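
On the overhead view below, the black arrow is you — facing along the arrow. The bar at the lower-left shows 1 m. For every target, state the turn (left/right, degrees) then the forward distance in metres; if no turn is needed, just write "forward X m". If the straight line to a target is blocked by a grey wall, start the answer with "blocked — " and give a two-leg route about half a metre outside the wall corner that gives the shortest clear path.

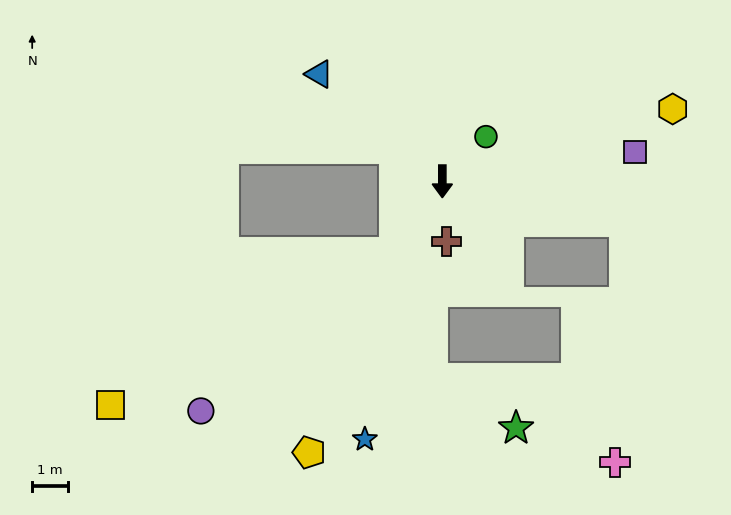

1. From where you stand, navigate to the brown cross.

turn left 4°, forward 1.7 m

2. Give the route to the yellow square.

blocked — turn right 34°, forward 2.4 m, then turn right 28°, forward 8.9 m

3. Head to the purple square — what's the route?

turn left 99°, forward 5.4 m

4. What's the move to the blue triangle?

turn right 131°, forward 4.5 m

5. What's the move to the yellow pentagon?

turn right 26°, forward 8.4 m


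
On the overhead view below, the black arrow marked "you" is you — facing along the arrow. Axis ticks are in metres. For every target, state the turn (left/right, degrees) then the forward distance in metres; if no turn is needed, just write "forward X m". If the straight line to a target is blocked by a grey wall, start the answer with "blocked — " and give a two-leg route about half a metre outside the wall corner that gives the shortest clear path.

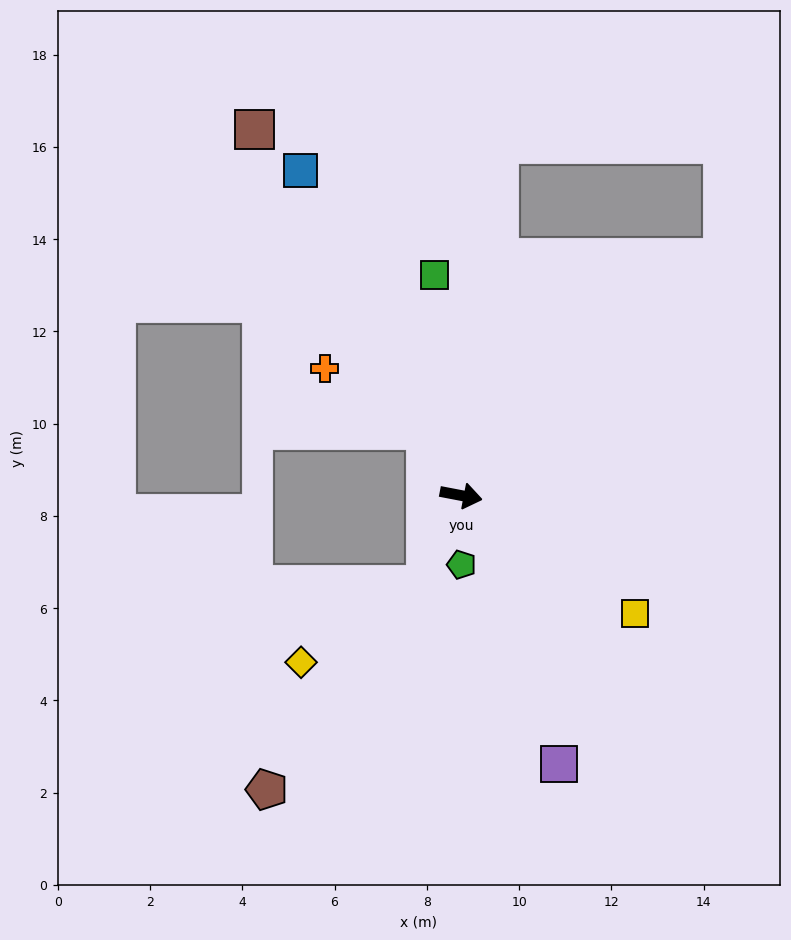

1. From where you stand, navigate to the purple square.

turn right 59°, forward 6.2 m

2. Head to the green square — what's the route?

turn left 108°, forward 4.8 m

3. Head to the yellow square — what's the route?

turn right 23°, forward 4.6 m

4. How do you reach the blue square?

turn left 127°, forward 7.9 m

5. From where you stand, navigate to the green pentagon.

turn right 79°, forward 1.5 m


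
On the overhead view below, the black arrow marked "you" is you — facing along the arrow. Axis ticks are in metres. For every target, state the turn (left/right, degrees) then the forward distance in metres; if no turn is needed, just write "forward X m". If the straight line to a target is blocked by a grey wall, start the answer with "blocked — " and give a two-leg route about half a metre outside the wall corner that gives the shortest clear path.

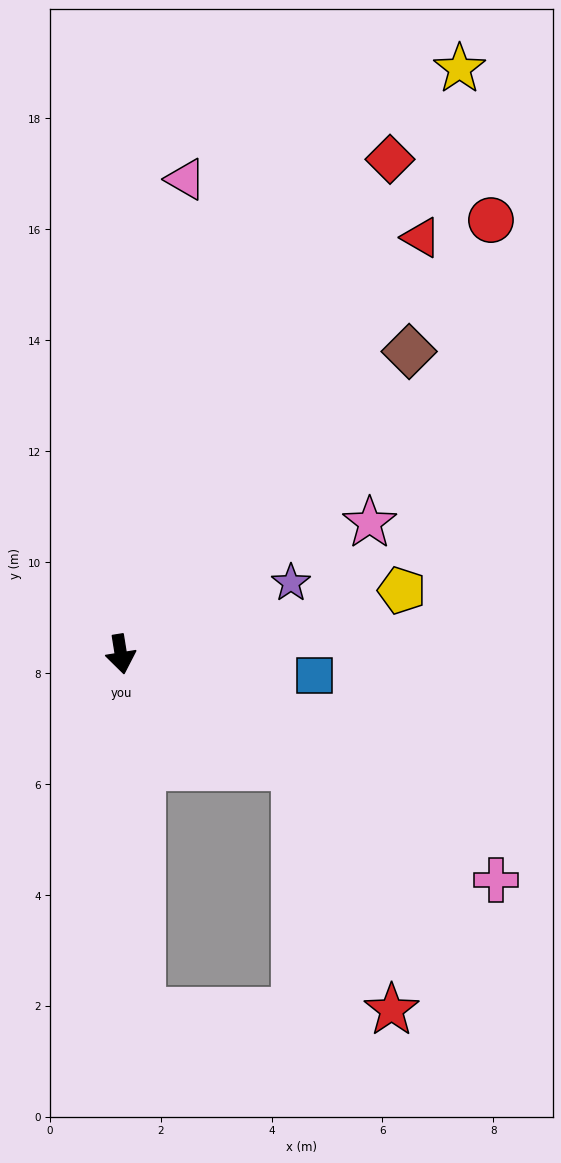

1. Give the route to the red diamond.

turn left 142°, forward 10.2 m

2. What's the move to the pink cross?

turn left 50°, forward 7.9 m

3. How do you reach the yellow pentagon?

turn left 94°, forward 5.2 m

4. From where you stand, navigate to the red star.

blocked — turn left 48°, forward 3.7 m, then turn right 35°, forward 4.7 m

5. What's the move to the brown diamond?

turn left 127°, forward 7.5 m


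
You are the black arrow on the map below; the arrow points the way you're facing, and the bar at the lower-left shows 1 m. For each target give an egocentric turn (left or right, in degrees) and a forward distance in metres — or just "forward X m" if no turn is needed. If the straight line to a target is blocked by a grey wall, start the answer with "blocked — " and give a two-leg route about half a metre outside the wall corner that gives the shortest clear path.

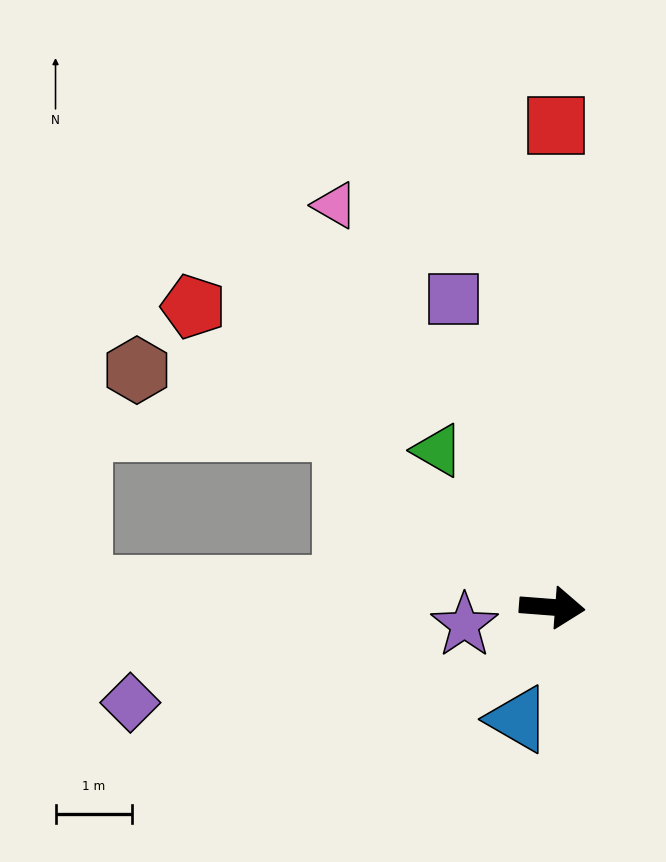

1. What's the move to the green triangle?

turn left 130°, forward 2.5 m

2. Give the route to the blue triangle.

turn right 103°, forward 1.5 m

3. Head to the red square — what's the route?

turn left 94°, forward 6.3 m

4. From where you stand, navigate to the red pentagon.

turn left 144°, forward 6.1 m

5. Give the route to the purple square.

turn left 112°, forward 4.2 m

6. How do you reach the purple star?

turn right 164°, forward 1.2 m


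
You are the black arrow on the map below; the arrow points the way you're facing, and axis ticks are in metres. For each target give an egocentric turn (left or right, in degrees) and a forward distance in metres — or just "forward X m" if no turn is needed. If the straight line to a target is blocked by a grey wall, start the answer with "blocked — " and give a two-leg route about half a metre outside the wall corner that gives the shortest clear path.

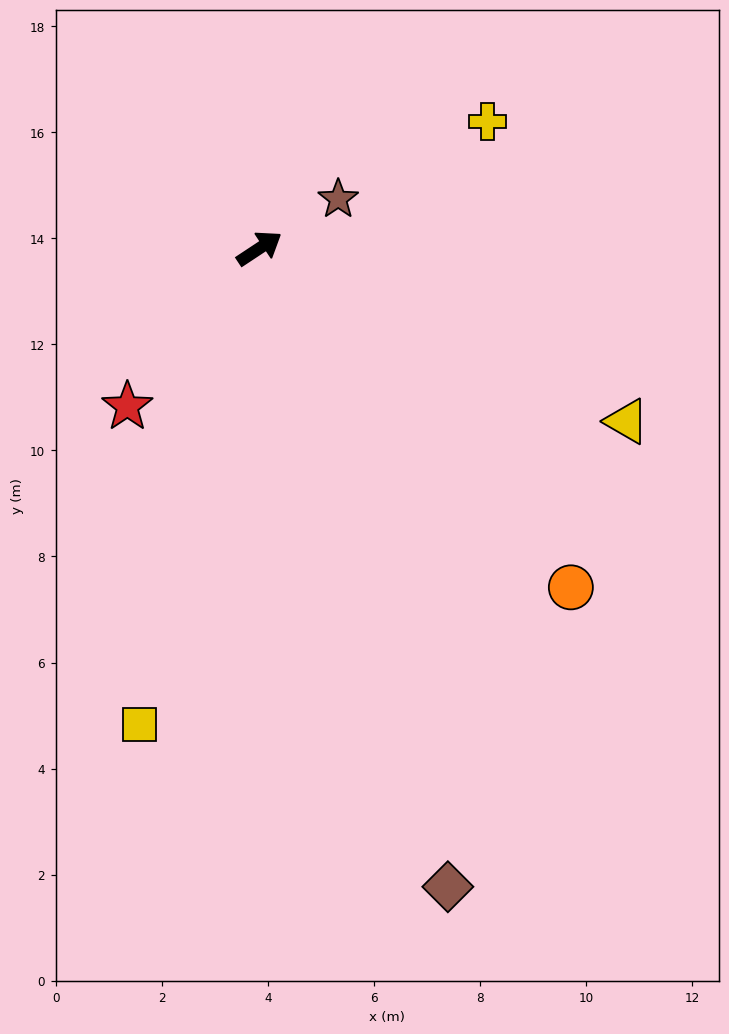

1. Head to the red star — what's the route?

turn right 163°, forward 3.9 m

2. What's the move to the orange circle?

turn right 81°, forward 8.7 m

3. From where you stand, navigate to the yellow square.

turn right 138°, forward 9.3 m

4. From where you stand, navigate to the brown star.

forward 1.8 m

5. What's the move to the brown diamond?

turn right 107°, forward 12.6 m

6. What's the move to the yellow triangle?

turn right 59°, forward 7.7 m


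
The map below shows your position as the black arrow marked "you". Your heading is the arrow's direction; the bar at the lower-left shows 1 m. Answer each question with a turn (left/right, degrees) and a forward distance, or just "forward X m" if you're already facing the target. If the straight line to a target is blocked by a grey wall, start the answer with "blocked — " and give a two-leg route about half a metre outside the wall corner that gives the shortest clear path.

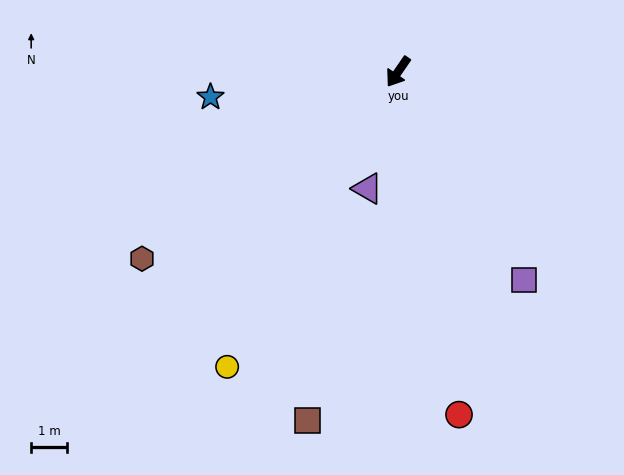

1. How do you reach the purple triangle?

turn left 20°, forward 3.3 m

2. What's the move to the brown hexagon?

turn right 19°, forward 8.7 m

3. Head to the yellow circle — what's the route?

turn left 4°, forward 9.4 m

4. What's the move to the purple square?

turn left 66°, forward 6.7 m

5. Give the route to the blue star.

turn right 48°, forward 5.2 m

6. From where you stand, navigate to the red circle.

turn left 45°, forward 9.6 m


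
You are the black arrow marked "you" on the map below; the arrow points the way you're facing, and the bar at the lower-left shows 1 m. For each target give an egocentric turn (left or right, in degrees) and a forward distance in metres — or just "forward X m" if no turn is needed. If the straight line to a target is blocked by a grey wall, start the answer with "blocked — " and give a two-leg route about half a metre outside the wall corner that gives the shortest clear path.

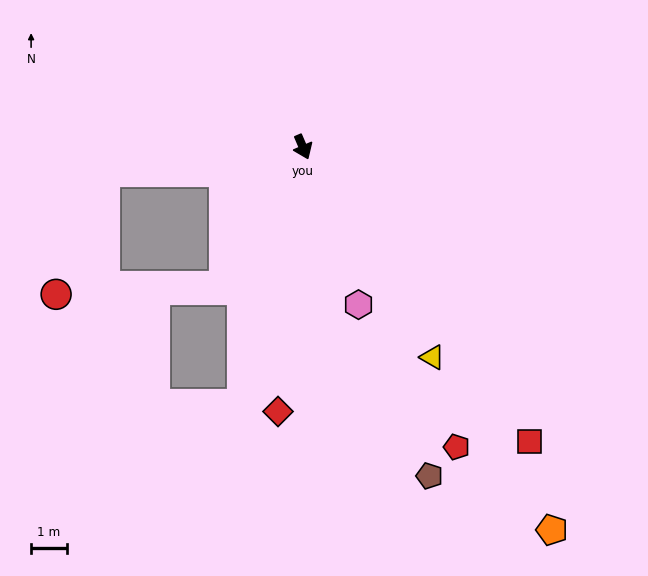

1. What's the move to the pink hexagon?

turn right 4°, forward 4.7 m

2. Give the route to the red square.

turn left 14°, forward 10.4 m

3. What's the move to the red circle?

blocked — turn right 53°, forward 4.5 m, then turn right 57°, forward 4.7 m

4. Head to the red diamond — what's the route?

turn right 29°, forward 7.4 m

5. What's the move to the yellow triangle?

turn left 8°, forward 6.9 m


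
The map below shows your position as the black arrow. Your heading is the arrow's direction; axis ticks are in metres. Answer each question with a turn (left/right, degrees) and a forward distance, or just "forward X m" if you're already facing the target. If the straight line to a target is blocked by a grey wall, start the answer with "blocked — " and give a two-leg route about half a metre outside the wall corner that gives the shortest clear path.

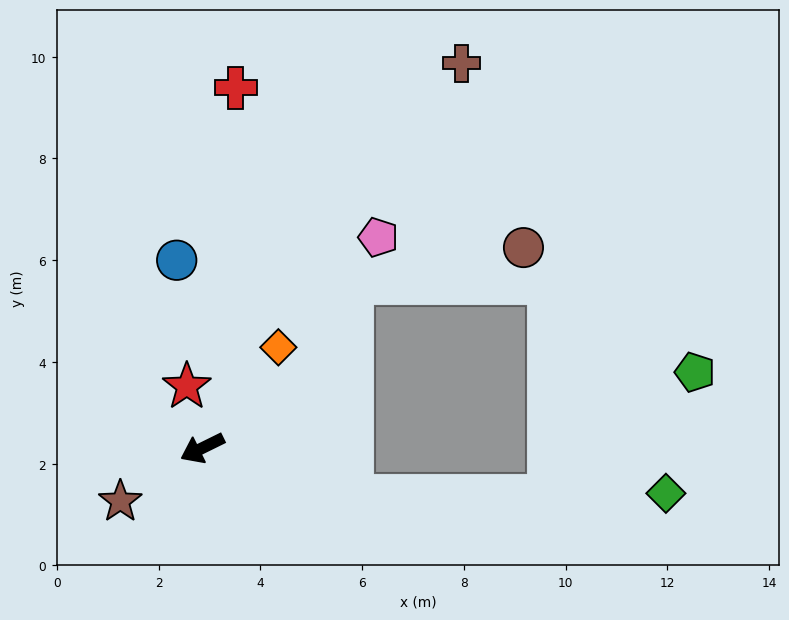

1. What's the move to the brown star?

turn left 7°, forward 1.9 m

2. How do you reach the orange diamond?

turn right 153°, forward 2.5 m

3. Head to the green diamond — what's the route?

blocked — turn left 136°, forward 3.1 m, then turn left 18°, forward 6.2 m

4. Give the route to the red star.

turn right 102°, forward 1.3 m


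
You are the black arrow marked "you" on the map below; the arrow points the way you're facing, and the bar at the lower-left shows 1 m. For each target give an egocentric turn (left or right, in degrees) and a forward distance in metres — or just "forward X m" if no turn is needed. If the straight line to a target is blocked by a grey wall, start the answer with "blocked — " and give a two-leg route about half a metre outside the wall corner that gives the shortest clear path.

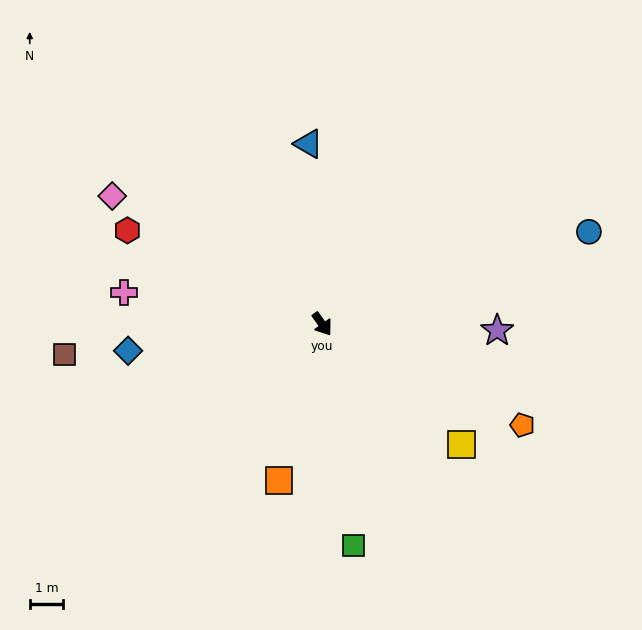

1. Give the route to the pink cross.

turn right 135°, forward 6.0 m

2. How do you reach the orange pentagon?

turn left 28°, forward 6.7 m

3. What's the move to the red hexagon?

turn right 151°, forward 6.5 m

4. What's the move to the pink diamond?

turn right 157°, forward 7.4 m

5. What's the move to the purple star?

turn left 52°, forward 5.3 m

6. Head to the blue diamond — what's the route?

turn right 118°, forward 5.9 m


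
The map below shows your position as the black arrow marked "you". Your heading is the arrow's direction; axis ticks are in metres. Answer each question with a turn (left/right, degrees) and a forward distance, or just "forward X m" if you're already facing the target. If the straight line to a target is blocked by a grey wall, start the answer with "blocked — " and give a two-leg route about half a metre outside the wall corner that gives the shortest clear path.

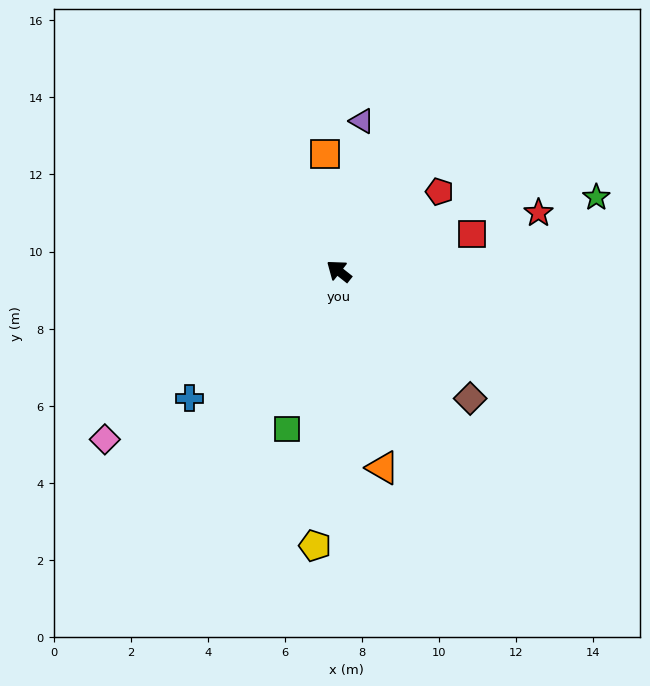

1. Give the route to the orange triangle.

turn left 141°, forward 5.2 m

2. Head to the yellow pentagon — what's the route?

turn left 123°, forward 7.2 m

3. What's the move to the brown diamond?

turn left 174°, forward 4.7 m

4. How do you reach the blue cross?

turn left 79°, forward 5.1 m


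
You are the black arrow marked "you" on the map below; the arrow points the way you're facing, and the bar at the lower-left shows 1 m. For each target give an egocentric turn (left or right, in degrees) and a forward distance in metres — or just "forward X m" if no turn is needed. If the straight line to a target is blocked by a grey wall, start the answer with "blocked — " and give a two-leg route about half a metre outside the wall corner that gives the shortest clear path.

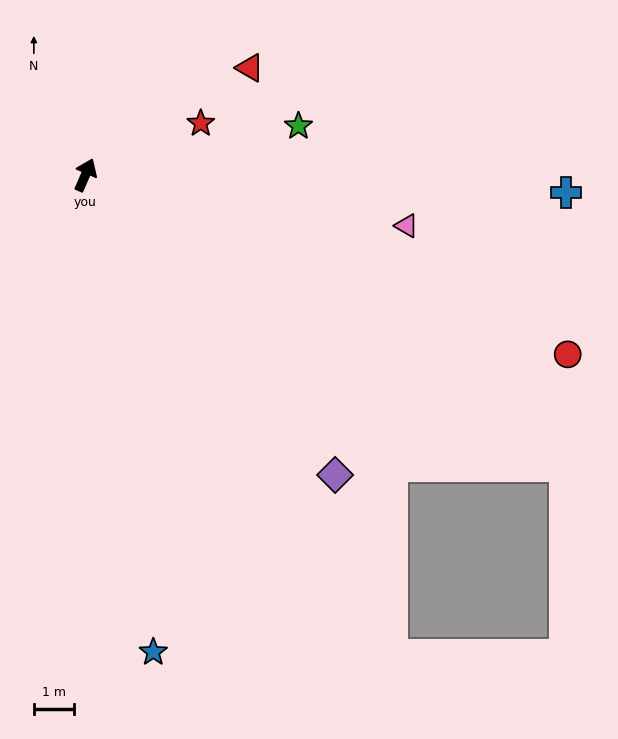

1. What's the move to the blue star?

turn right 148°, forward 12.1 m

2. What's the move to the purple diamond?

turn right 117°, forward 9.8 m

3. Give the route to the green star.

turn right 54°, forward 5.5 m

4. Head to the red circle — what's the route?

turn right 87°, forward 12.9 m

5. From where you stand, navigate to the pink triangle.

turn right 76°, forward 8.2 m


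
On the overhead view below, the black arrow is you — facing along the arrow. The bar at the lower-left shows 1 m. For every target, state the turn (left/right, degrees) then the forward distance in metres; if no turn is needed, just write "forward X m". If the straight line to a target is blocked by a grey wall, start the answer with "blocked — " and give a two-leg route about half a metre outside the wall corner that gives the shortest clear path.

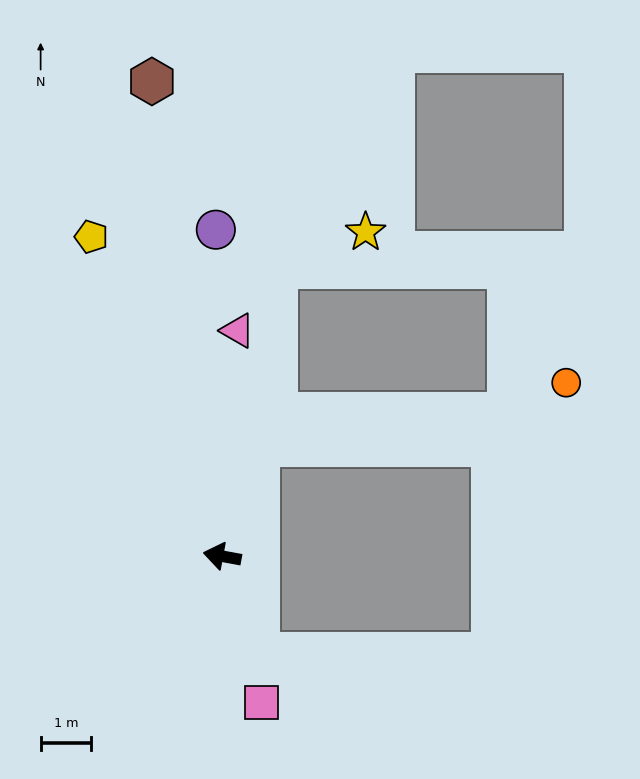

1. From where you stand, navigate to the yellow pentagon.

turn right 57°, forward 6.8 m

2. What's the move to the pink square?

turn left 115°, forward 3.0 m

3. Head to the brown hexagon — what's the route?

turn right 71°, forward 9.5 m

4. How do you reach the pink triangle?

turn right 83°, forward 4.5 m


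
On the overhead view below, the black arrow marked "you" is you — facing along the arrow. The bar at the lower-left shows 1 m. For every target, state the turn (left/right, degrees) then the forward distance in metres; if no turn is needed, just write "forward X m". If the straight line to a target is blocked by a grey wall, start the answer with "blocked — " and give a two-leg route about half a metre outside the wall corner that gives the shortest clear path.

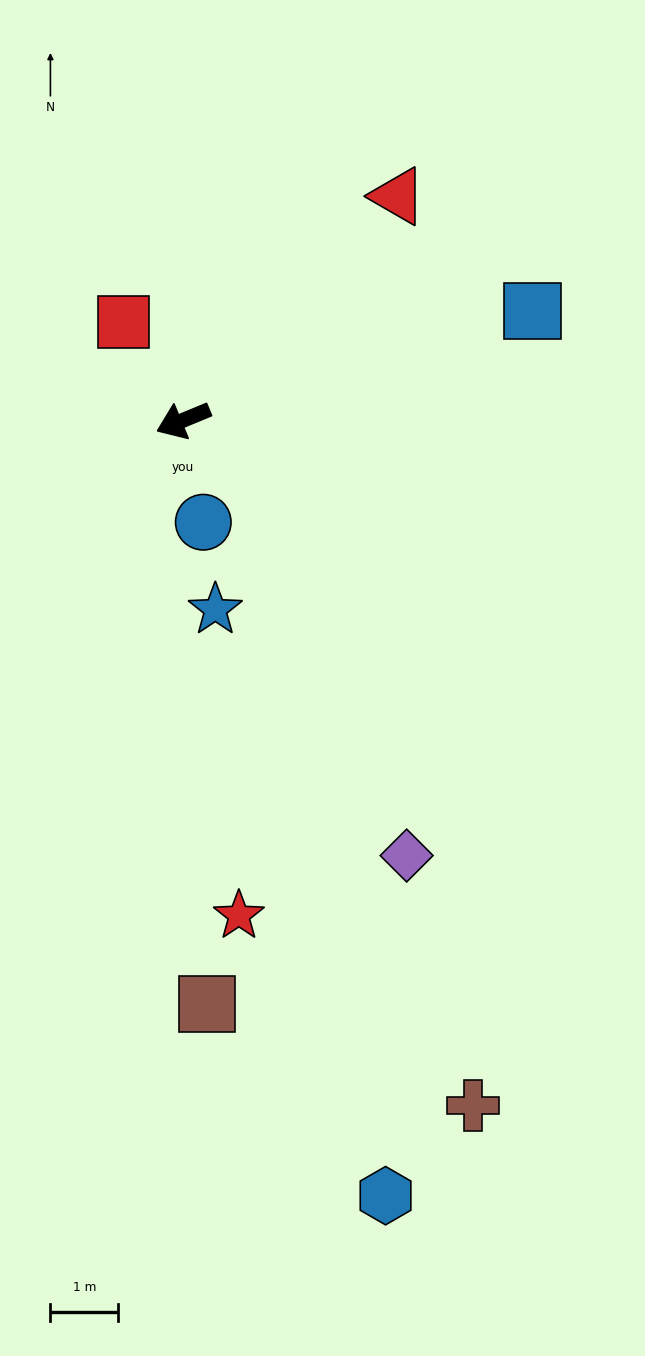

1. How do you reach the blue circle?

turn left 79°, forward 1.5 m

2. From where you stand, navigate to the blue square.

turn left 175°, forward 5.4 m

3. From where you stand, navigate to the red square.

turn right 81°, forward 1.7 m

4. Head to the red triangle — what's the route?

turn right 156°, forward 4.6 m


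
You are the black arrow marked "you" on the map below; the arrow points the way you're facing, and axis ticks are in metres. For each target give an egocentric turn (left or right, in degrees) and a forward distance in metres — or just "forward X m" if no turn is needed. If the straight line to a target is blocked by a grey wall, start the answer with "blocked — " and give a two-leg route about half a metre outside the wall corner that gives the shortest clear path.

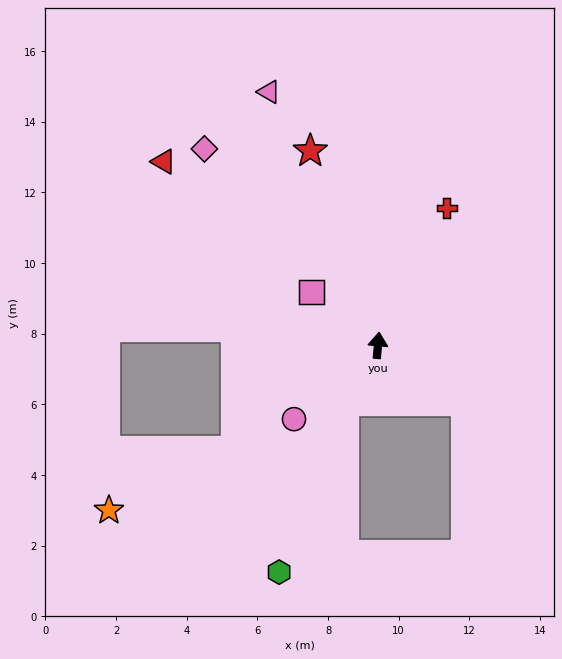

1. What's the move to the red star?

turn left 24°, forward 5.8 m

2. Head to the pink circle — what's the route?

turn left 136°, forward 3.2 m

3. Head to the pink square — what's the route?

turn left 56°, forward 2.4 m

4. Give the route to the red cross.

turn right 22°, forward 4.3 m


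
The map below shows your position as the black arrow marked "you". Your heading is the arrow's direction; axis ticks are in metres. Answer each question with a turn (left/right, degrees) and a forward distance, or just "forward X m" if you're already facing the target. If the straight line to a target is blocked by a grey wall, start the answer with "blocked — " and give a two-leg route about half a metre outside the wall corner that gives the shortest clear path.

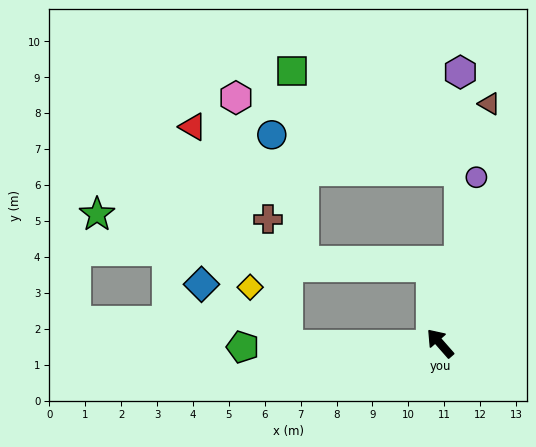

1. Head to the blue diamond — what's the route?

blocked — turn left 49°, forward 4.2 m, then turn right 35°, forward 2.9 m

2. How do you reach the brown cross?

blocked — turn left 49°, forward 4.2 m, then turn right 81°, forward 3.5 m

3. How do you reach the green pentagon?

turn left 50°, forward 5.5 m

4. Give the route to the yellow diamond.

blocked — turn left 49°, forward 4.2 m, then turn right 57°, forward 1.9 m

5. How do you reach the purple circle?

turn right 54°, forward 4.7 m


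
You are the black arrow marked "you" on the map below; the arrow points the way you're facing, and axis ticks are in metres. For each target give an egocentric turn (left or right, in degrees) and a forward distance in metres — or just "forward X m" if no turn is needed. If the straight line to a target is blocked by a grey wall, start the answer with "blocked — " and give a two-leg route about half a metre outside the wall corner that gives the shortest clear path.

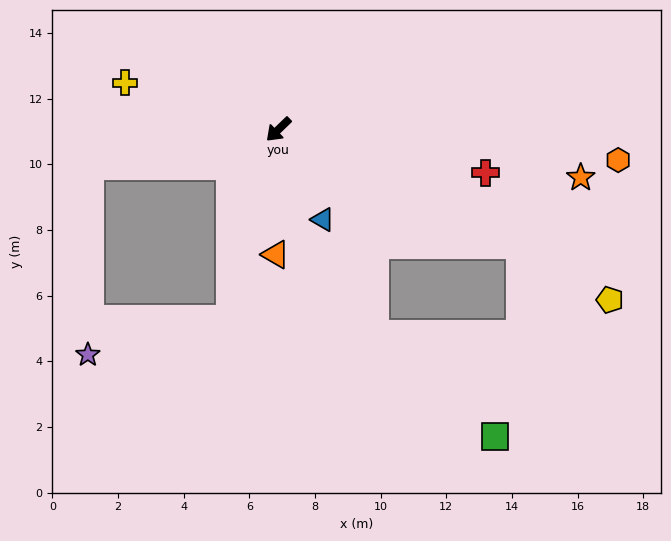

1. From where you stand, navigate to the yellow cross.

turn right 61°, forward 4.9 m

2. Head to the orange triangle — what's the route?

turn left 45°, forward 3.8 m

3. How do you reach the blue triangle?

turn left 72°, forward 3.1 m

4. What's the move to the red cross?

turn left 124°, forward 6.4 m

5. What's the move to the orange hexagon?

turn left 131°, forward 10.4 m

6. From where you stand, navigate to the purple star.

blocked — turn left 31°, forward 6.0 m, then turn right 61°, forward 4.5 m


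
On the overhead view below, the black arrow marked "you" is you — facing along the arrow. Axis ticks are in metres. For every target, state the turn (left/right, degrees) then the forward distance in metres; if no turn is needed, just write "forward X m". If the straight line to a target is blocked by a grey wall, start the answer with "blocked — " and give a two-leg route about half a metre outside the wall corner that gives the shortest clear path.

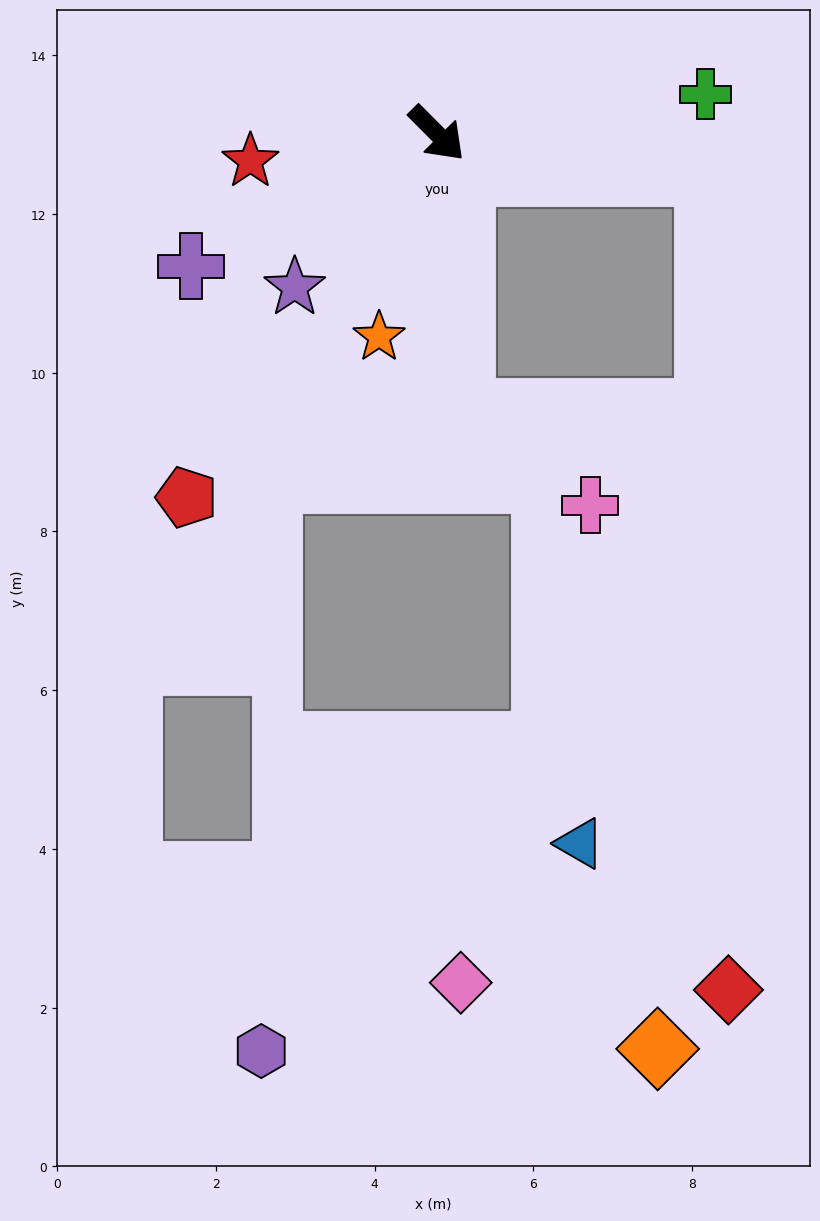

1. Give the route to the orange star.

turn right 61°, forward 2.7 m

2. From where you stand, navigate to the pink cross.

blocked — turn right 40°, forward 3.5 m, then turn left 49°, forward 2.0 m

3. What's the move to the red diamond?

blocked — turn left 37°, forward 3.5 m, then turn right 81°, forward 10.3 m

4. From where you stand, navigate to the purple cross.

turn right 107°, forward 3.5 m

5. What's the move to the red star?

turn right 126°, forward 2.4 m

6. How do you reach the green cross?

turn left 53°, forward 3.4 m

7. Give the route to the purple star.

turn right 88°, forward 2.6 m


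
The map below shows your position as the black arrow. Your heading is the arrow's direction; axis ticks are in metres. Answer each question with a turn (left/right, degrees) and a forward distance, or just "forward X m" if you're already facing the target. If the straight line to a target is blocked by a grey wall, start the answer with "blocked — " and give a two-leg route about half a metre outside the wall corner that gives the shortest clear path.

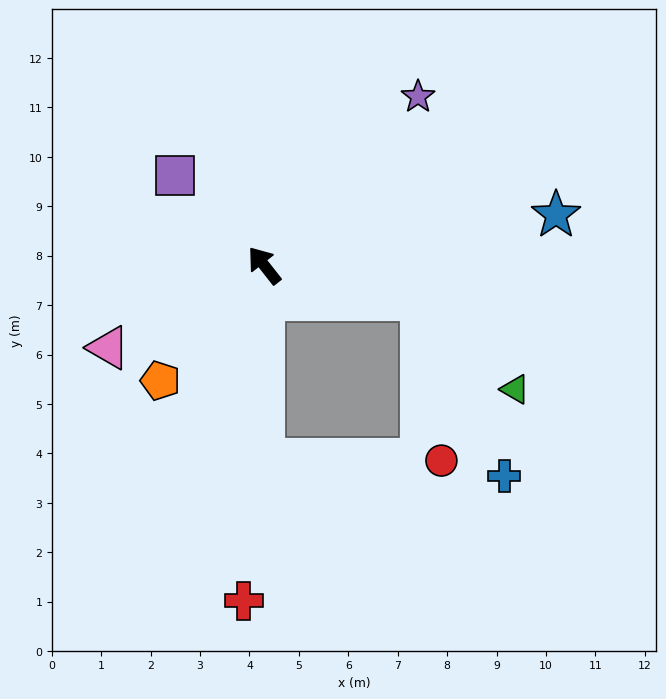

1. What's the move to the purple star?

turn right 81°, forward 4.6 m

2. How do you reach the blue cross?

blocked — turn right 141°, forward 3.3 m, then turn right 52°, forward 3.9 m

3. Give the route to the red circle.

blocked — turn right 141°, forward 3.3 m, then turn right 70°, forward 3.3 m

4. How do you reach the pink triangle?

turn left 80°, forward 3.6 m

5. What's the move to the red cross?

turn left 138°, forward 6.8 m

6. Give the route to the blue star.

turn right 118°, forward 6.0 m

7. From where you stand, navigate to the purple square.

turn left 7°, forward 2.6 m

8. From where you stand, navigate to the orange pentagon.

turn left 100°, forward 3.1 m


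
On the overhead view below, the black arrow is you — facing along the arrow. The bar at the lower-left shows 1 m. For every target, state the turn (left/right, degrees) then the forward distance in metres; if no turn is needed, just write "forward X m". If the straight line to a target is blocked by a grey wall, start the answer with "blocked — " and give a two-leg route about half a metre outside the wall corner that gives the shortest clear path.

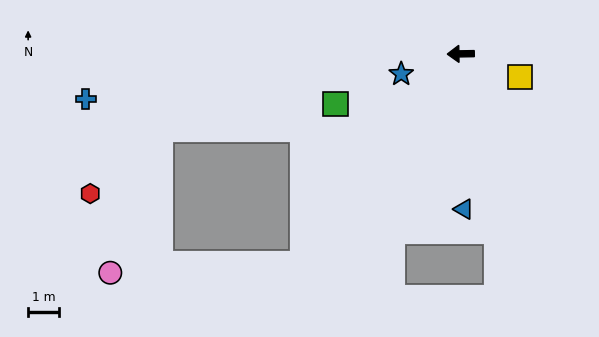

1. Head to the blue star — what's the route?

turn left 18°, forward 2.1 m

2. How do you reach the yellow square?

turn left 158°, forward 2.1 m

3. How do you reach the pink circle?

blocked — turn left 52°, forward 8.6 m, then turn right 50°, forward 6.3 m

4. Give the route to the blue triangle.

turn left 90°, forward 5.1 m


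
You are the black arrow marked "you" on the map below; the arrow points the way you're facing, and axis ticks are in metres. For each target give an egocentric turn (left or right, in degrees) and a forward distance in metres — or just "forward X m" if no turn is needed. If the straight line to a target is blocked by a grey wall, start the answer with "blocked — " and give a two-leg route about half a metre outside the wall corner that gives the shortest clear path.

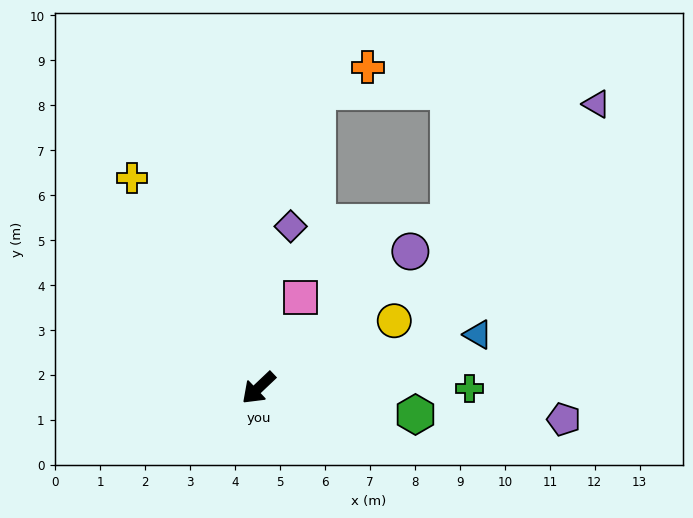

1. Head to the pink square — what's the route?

turn right 158°, forward 2.2 m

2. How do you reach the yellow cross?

turn right 102°, forward 5.4 m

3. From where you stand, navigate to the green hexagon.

turn left 127°, forward 3.5 m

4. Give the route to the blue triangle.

turn left 150°, forward 5.0 m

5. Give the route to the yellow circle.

turn left 163°, forward 3.4 m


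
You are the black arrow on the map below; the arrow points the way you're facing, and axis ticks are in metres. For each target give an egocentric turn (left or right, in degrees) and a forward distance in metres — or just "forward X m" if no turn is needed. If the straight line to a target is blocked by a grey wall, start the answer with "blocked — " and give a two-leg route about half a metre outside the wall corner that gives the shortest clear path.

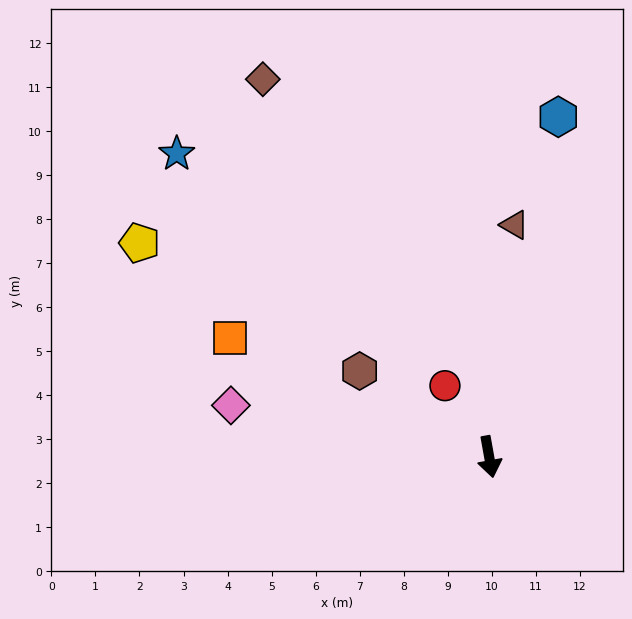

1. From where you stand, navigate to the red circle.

turn right 158°, forward 1.9 m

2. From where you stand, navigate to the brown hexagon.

turn right 134°, forward 3.5 m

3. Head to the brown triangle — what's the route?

turn left 164°, forward 5.3 m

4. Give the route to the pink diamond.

turn right 111°, forward 6.0 m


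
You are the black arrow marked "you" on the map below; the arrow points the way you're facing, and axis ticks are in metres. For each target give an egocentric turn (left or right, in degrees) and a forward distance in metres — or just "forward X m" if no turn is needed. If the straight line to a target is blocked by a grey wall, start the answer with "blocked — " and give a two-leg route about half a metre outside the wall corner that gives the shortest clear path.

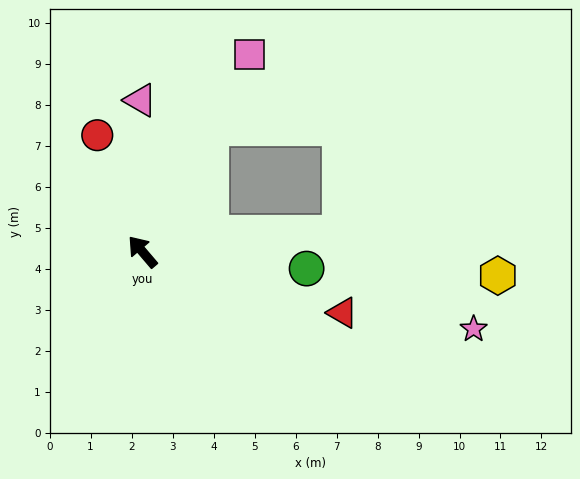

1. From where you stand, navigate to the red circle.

turn right 19°, forward 3.0 m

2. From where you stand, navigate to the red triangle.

turn right 147°, forward 5.1 m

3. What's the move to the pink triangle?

turn right 40°, forward 3.7 m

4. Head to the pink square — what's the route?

turn right 69°, forward 5.5 m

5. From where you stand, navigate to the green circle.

turn right 136°, forward 4.0 m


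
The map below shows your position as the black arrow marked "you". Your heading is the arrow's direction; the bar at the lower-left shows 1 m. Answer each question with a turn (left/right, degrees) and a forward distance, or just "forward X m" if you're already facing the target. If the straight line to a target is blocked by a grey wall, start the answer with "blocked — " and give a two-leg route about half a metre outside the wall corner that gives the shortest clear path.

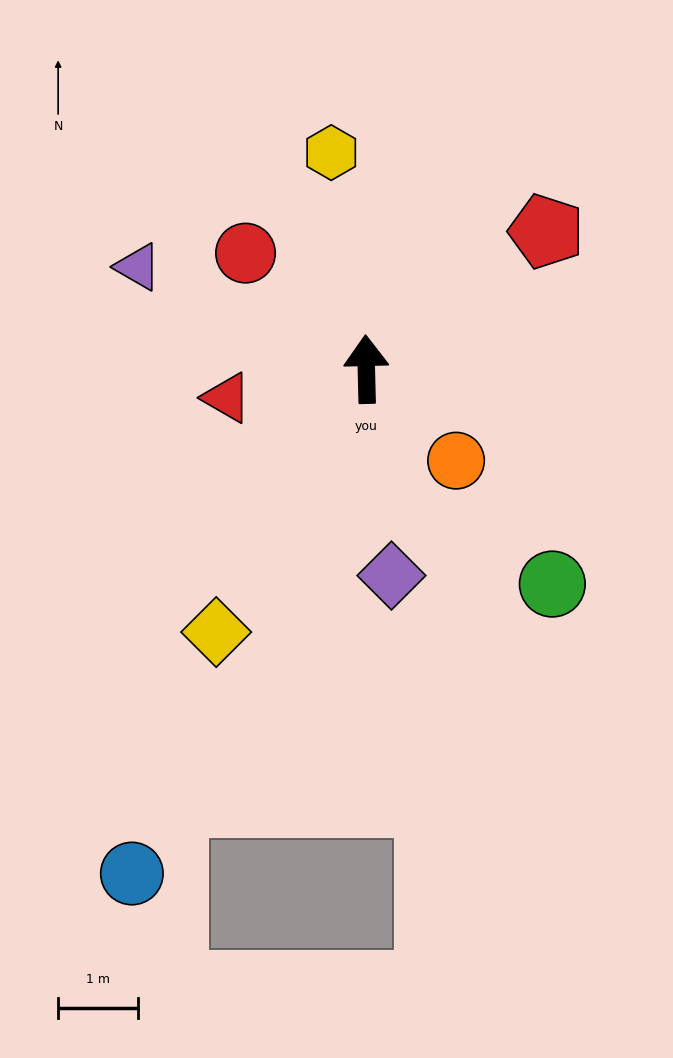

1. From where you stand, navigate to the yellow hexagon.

turn left 8°, forward 2.7 m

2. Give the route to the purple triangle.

turn left 64°, forward 3.1 m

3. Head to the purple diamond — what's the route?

turn right 174°, forward 2.6 m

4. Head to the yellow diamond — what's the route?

turn left 149°, forward 3.8 m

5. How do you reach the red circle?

turn left 45°, forward 2.1 m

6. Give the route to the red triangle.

turn left 100°, forward 1.8 m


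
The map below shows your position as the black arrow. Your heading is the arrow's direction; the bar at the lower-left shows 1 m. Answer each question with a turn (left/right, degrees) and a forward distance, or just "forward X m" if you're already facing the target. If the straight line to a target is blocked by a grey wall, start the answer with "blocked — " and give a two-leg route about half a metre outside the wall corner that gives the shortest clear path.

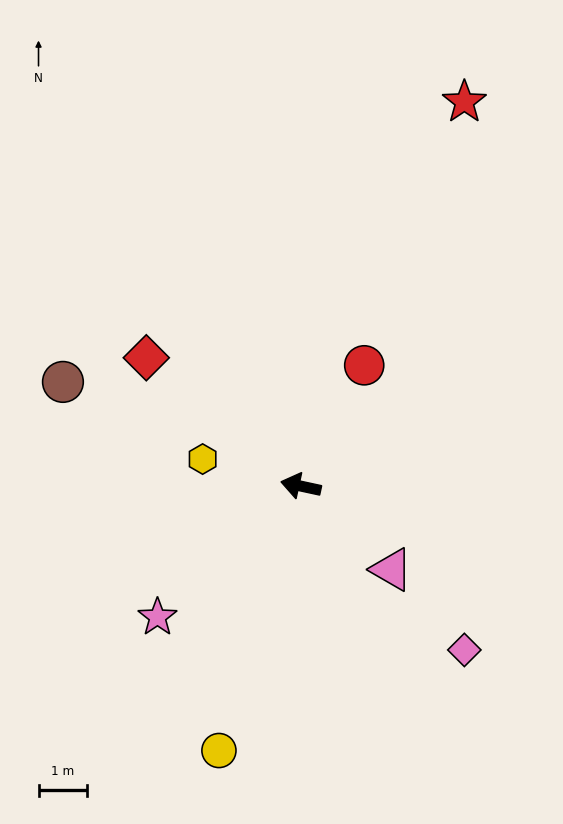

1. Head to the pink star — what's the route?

turn left 55°, forward 4.0 m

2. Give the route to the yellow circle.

turn left 85°, forward 5.7 m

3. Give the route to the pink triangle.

turn left 150°, forward 2.6 m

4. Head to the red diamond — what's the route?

turn right 27°, forward 4.2 m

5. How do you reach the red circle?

turn right 105°, forward 2.8 m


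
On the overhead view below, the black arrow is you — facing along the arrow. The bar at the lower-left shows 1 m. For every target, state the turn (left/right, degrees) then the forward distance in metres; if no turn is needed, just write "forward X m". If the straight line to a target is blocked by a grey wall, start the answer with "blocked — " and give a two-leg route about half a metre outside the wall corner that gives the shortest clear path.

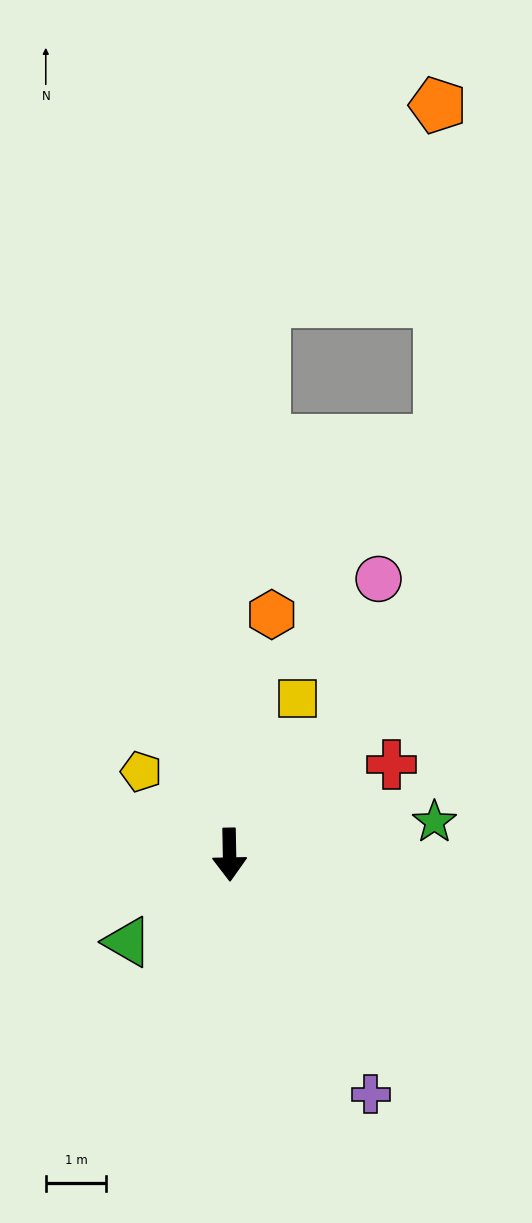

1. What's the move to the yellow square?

turn left 155°, forward 2.8 m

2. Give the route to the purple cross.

turn left 29°, forward 4.6 m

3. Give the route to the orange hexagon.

turn left 169°, forward 4.0 m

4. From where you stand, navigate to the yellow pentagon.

turn right 134°, forward 2.0 m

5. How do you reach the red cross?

turn left 118°, forward 3.1 m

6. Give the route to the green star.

turn left 98°, forward 3.4 m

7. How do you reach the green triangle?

turn right 51°, forward 2.2 m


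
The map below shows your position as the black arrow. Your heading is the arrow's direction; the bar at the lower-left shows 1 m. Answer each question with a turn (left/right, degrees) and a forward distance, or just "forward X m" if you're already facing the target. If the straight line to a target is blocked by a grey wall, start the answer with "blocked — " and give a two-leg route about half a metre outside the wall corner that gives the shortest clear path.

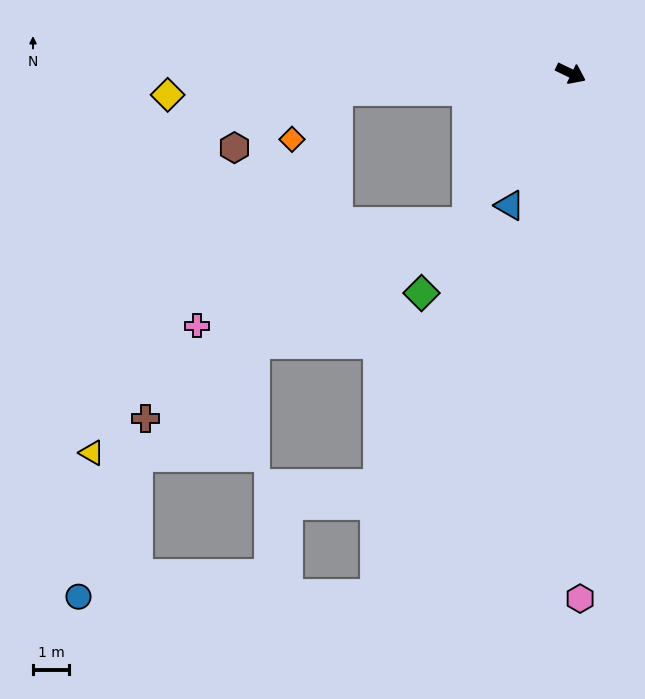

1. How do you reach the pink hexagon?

turn right 63°, forward 14.4 m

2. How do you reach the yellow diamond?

turn right 151°, forward 11.1 m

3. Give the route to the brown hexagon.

blocked — turn right 150°, forward 6.4 m, then turn left 25°, forward 3.2 m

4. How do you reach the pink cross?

blocked — turn right 99°, forward 5.0 m, then turn right 34°, forward 7.9 m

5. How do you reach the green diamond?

turn right 98°, forward 7.3 m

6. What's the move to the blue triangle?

turn right 89°, forward 4.0 m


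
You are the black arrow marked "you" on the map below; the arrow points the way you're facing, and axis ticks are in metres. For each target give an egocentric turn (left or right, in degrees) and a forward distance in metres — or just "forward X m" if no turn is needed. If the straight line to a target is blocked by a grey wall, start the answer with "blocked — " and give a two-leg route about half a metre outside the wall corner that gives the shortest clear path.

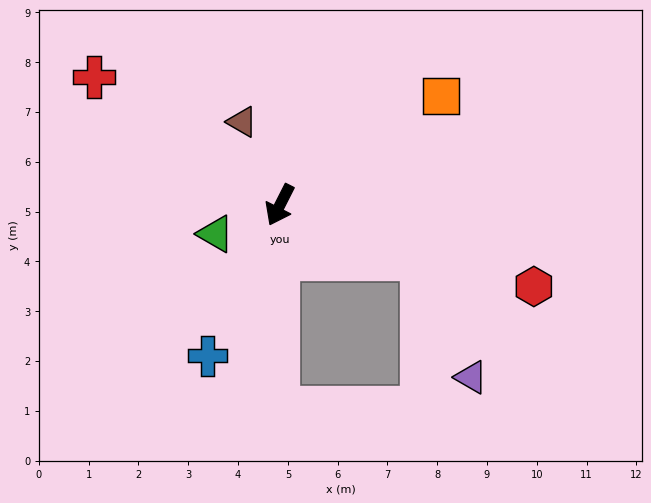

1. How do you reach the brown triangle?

turn right 129°, forward 1.8 m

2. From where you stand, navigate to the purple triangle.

blocked — turn left 96°, forward 3.1 m, then turn right 46°, forward 2.6 m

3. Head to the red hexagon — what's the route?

turn left 99°, forward 5.4 m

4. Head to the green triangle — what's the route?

turn right 39°, forward 1.4 m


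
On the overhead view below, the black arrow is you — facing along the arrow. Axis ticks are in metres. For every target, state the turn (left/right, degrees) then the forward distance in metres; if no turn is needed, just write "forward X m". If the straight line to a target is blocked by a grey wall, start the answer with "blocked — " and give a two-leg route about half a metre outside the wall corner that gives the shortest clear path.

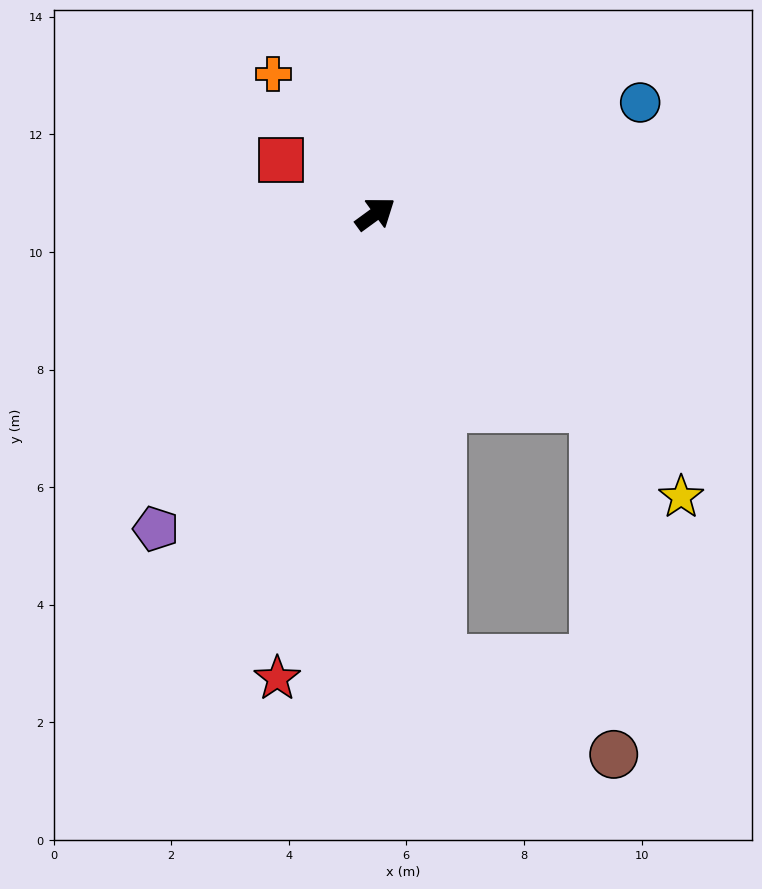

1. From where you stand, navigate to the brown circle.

blocked — turn right 78°, forward 5.0 m, then turn right 45°, forward 5.9 m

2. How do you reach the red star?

turn right 138°, forward 8.1 m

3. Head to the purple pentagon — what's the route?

turn right 161°, forward 6.5 m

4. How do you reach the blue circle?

turn right 13°, forward 4.9 m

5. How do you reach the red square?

turn left 114°, forward 1.8 m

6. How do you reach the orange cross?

turn left 90°, forward 2.9 m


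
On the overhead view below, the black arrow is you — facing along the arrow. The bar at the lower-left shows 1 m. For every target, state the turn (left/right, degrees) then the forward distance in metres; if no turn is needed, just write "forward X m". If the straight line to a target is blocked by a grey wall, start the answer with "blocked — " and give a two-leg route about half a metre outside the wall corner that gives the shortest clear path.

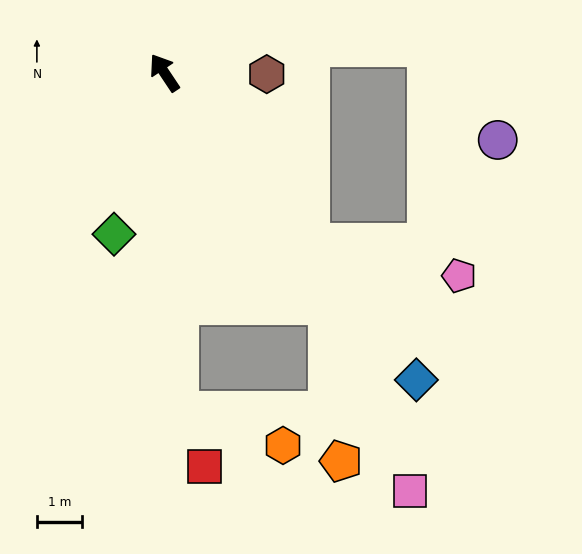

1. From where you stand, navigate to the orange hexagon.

blocked — turn left 149°, forward 7.5 m, then turn left 68°, forward 2.4 m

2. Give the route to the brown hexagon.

turn right 124°, forward 2.3 m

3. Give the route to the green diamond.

turn left 129°, forward 3.7 m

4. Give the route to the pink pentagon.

blocked — turn right 173°, forward 4.9 m, then turn left 37°, forward 3.4 m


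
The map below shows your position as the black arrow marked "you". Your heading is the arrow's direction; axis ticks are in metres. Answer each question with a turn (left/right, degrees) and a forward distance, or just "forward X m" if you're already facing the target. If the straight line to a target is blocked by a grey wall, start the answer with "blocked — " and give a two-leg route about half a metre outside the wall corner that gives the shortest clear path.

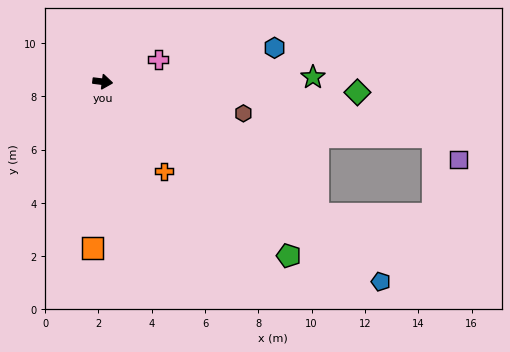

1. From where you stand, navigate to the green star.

turn left 8°, forward 7.9 m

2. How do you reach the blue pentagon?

turn right 29°, forward 12.9 m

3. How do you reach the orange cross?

turn right 49°, forward 4.1 m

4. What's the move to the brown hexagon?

turn right 6°, forward 5.4 m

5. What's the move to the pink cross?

turn left 29°, forward 2.2 m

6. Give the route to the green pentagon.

turn right 36°, forward 9.6 m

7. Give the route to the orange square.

turn right 87°, forward 6.3 m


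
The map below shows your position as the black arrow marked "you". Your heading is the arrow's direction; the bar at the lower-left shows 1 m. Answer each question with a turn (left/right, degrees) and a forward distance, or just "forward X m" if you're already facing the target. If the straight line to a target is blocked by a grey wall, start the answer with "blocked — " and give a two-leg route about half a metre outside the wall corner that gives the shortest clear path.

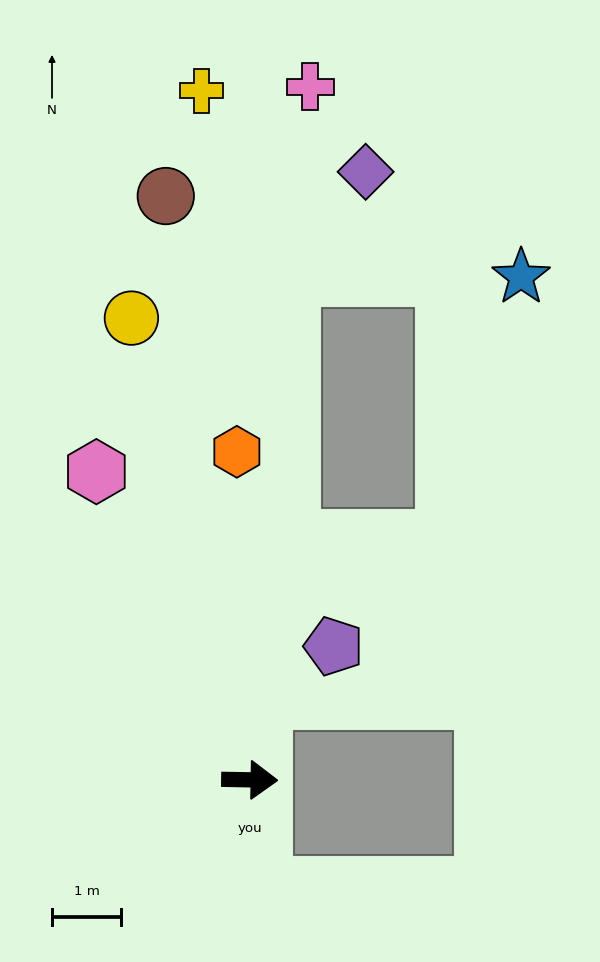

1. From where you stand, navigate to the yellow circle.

turn left 105°, forward 6.9 m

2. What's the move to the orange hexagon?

turn left 93°, forward 4.8 m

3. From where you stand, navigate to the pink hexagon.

turn left 117°, forward 5.0 m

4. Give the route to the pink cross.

turn left 86°, forward 10.1 m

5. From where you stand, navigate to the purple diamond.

blocked — turn left 86°, forward 7.3 m, then turn right 30°, forward 1.9 m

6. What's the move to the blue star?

blocked — turn left 86°, forward 7.3 m, then turn right 85°, forward 3.3 m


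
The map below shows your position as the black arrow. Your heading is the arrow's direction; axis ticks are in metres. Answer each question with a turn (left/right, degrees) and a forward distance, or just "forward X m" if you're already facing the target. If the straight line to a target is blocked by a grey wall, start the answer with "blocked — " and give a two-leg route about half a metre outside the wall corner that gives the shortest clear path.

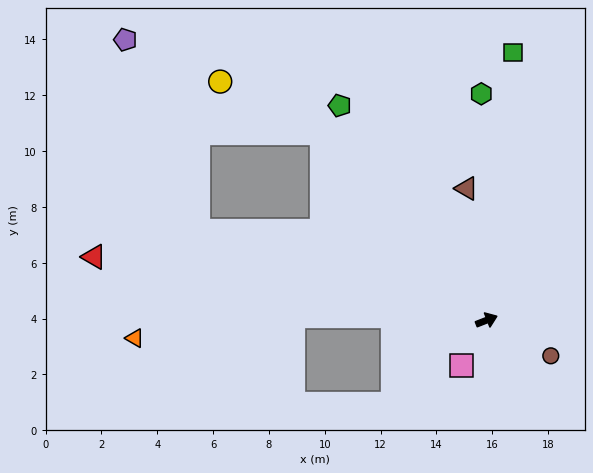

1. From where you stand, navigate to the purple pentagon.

blocked — turn left 141°, forward 10.8 m, then turn right 51°, forward 7.3 m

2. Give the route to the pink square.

turn right 140°, forward 1.9 m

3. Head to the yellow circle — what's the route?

blocked — turn left 110°, forward 8.9 m, then turn left 21°, forward 4.1 m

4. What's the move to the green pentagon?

turn left 103°, forward 9.3 m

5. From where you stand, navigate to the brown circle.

turn right 50°, forward 2.6 m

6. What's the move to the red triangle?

turn left 149°, forward 14.2 m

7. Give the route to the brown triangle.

turn left 77°, forward 4.8 m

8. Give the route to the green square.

turn left 63°, forward 9.6 m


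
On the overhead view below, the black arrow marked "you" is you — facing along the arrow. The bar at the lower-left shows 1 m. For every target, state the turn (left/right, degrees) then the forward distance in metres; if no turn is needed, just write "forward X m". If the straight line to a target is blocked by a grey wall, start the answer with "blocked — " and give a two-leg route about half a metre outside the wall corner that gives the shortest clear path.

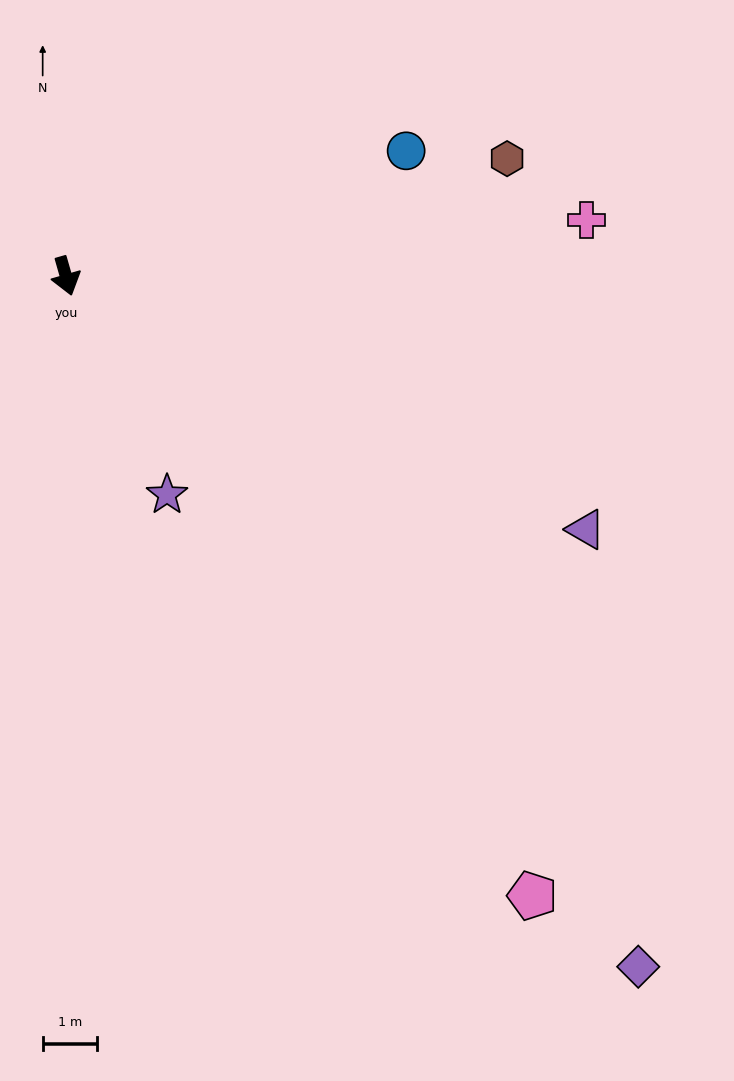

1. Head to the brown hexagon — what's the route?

turn left 89°, forward 8.4 m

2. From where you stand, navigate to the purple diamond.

turn left 24°, forward 16.5 m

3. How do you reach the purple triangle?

turn left 48°, forward 10.7 m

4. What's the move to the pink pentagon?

turn left 21°, forward 14.3 m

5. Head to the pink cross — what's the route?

turn left 80°, forward 9.6 m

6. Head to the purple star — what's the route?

turn left 9°, forward 4.4 m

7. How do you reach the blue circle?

turn left 94°, forward 6.7 m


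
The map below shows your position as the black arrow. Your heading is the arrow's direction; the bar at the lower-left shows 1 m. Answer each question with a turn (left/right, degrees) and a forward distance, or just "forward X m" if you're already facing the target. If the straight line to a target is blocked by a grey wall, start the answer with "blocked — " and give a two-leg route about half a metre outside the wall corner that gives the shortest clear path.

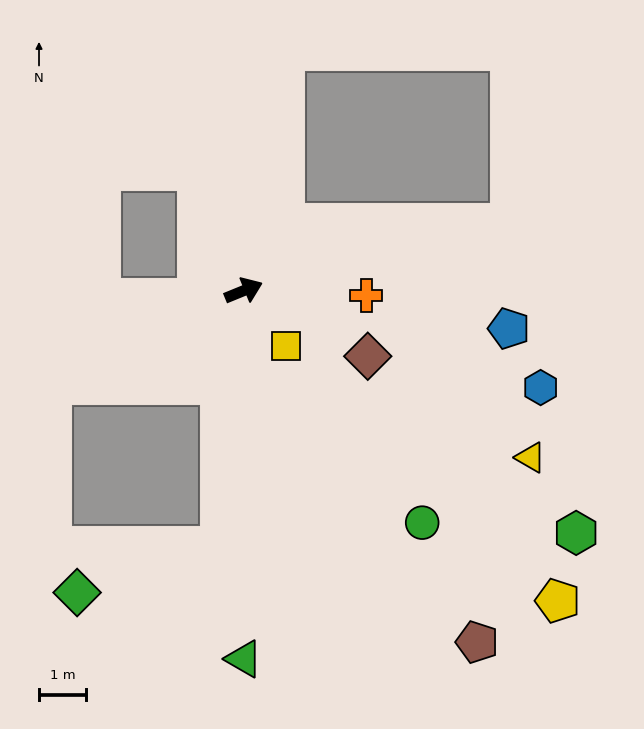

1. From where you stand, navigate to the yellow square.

turn right 75°, forward 1.5 m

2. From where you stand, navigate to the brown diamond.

turn right 50°, forward 3.0 m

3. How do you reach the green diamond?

blocked — turn right 118°, forward 5.4 m, then turn right 66°, forward 3.2 m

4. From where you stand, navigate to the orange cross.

turn right 24°, forward 2.6 m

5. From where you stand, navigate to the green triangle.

turn right 112°, forward 7.8 m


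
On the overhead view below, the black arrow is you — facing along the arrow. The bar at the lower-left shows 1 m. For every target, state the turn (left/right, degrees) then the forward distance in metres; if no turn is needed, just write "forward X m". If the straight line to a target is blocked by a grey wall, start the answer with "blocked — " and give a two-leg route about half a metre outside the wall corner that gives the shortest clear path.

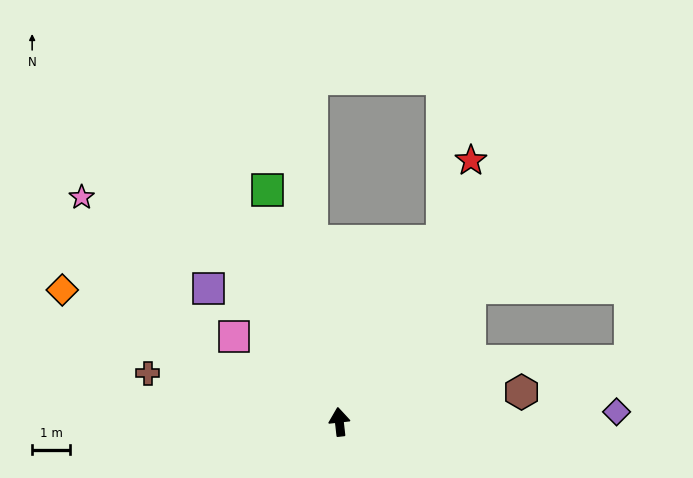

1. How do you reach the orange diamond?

turn left 58°, forward 8.1 m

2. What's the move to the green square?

turn left 11°, forward 6.4 m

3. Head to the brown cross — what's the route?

turn left 69°, forward 5.2 m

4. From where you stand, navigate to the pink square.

turn left 45°, forward 3.6 m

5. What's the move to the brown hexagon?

turn right 87°, forward 4.9 m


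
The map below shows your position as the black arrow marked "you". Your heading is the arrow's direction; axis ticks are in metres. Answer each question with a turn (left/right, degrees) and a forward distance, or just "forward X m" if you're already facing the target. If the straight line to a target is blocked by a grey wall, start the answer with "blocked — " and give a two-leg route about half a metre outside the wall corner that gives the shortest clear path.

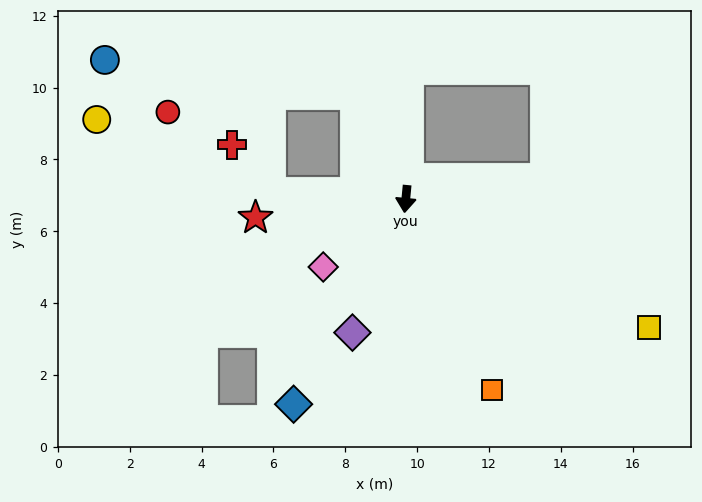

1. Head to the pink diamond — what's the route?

turn right 45°, forward 3.0 m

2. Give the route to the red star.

turn right 77°, forward 4.2 m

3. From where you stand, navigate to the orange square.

turn left 30°, forward 5.8 m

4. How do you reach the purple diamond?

turn right 16°, forward 4.0 m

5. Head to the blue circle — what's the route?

blocked — turn right 148°, forward 3.2 m, then turn left 55°, forward 7.0 m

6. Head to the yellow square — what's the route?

turn left 68°, forward 7.7 m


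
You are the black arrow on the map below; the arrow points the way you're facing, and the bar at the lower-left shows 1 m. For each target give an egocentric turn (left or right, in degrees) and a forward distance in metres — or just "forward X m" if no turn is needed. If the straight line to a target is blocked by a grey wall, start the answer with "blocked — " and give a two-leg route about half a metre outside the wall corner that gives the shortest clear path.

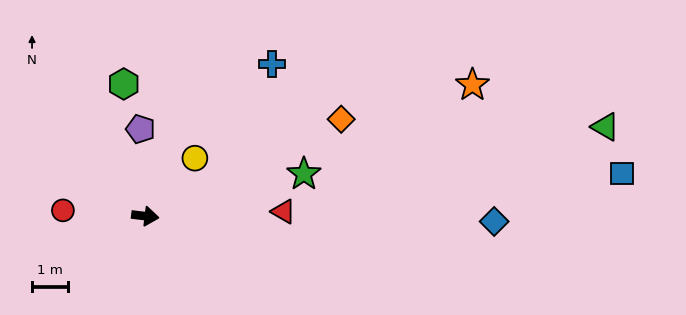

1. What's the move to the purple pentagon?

turn left 100°, forward 2.5 m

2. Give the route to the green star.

turn left 22°, forward 4.6 m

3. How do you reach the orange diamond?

turn left 33°, forward 6.1 m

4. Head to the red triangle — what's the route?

turn left 9°, forward 3.9 m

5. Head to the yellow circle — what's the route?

turn left 56°, forward 2.1 m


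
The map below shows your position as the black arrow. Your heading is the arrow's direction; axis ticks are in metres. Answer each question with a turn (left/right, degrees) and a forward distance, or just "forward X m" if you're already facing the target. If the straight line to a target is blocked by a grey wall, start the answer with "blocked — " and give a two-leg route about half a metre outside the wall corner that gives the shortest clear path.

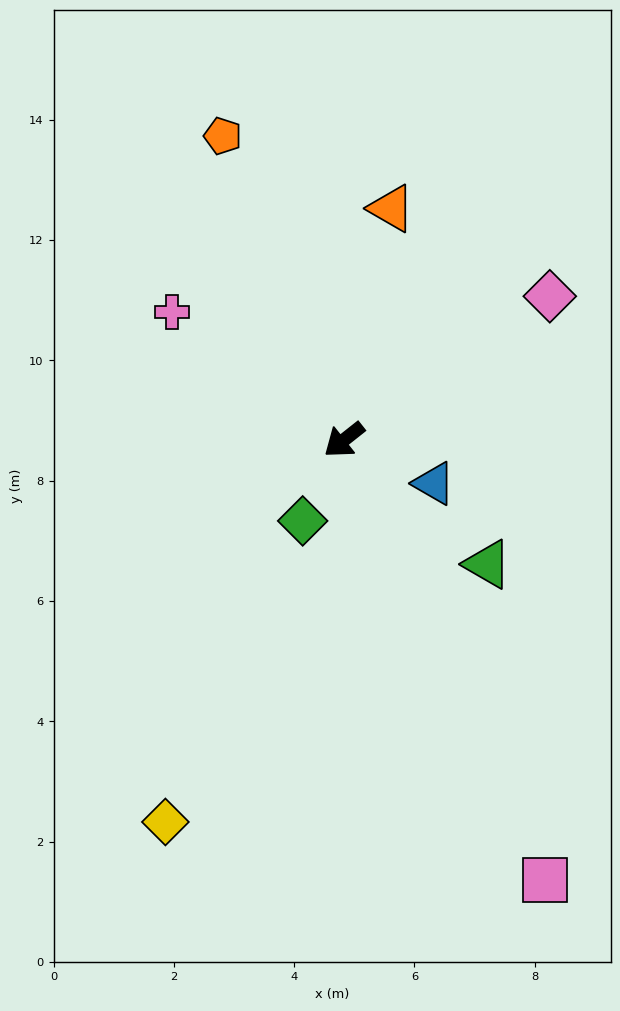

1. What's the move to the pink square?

turn left 76°, forward 8.0 m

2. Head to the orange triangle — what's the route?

turn right 140°, forward 3.9 m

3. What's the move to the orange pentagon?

turn right 107°, forward 5.4 m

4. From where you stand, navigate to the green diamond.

turn left 25°, forward 1.5 m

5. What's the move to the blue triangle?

turn left 116°, forward 1.7 m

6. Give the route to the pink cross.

turn right 75°, forward 3.6 m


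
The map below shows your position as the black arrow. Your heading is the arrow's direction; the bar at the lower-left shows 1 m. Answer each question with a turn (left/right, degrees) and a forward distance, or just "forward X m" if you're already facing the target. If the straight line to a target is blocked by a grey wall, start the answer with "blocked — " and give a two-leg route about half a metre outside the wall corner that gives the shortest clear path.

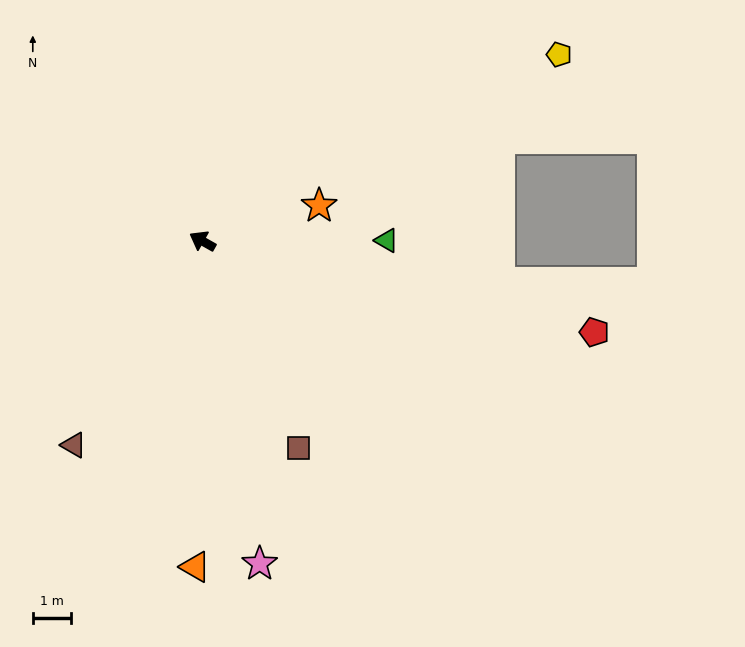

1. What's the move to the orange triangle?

turn left 118°, forward 8.5 m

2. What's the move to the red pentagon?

turn right 164°, forward 10.5 m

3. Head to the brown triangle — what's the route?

turn left 87°, forward 6.3 m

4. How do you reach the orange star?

turn right 134°, forward 3.2 m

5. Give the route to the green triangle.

turn right 150°, forward 4.8 m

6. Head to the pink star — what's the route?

turn left 130°, forward 8.6 m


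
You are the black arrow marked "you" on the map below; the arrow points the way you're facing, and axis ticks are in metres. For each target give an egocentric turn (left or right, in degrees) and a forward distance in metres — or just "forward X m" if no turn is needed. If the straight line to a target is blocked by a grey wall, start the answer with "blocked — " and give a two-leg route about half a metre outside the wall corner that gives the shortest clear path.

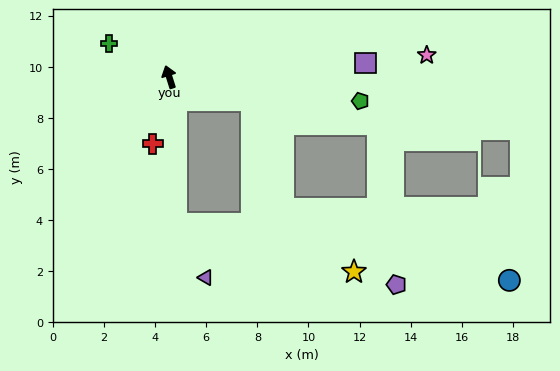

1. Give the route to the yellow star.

blocked — turn left 165°, forward 5.7 m, then turn left 72°, forward 7.2 m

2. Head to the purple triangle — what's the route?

blocked — turn left 165°, forward 5.7 m, then turn left 26°, forward 2.4 m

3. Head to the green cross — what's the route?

turn left 44°, forward 2.7 m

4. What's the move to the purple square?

turn right 103°, forward 7.7 m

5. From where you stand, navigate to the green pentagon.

turn right 115°, forward 7.5 m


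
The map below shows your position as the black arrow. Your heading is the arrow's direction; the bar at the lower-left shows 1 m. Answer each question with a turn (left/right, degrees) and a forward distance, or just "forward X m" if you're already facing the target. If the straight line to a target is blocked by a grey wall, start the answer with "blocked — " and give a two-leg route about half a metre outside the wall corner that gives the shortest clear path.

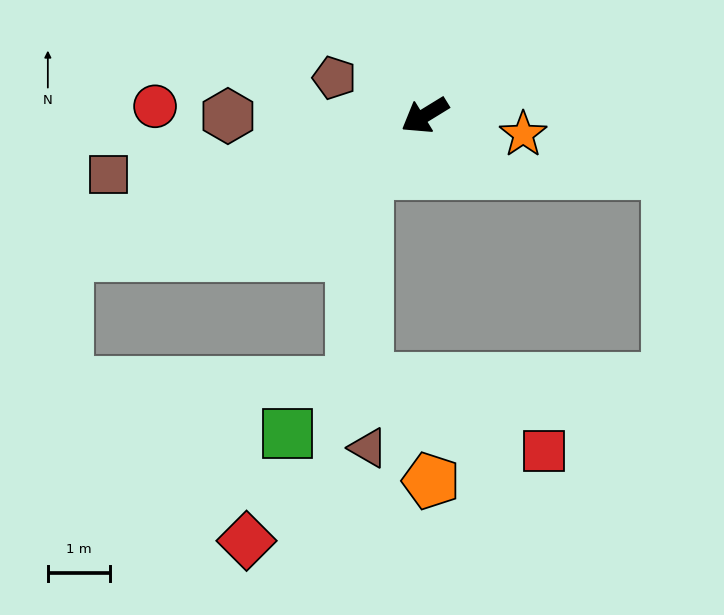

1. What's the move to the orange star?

turn left 138°, forward 1.6 m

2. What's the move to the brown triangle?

blocked — turn left 13°, forward 1.3 m, then turn left 46°, forward 4.4 m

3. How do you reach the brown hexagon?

turn right 31°, forward 3.2 m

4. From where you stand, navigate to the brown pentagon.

turn right 54°, forward 1.6 m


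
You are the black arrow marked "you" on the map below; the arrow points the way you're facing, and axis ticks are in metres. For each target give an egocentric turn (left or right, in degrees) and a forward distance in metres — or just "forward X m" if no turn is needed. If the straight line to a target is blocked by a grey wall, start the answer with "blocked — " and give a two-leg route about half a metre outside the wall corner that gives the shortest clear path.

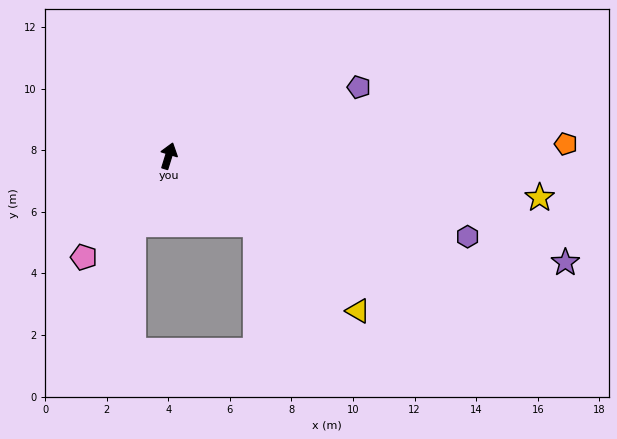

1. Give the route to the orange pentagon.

turn right 71°, forward 12.9 m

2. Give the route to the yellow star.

turn right 79°, forward 12.1 m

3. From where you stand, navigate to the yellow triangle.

turn right 112°, forward 7.9 m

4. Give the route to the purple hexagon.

turn right 88°, forward 10.1 m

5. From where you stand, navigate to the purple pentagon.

turn right 53°, forward 6.6 m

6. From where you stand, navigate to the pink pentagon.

turn left 157°, forward 4.3 m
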